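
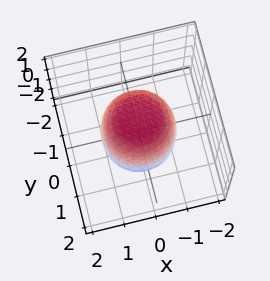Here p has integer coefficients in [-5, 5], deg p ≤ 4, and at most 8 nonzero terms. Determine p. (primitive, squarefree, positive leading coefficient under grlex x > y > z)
deg p = 4.
Symmetries: rotational symmetry about the z-axis ⇒ p depends on x, y only through x² + y².
Observable constraints: a circular section at z = 1 has radius exactly 1.
Matching integer coefficients to the picture gives p.

2*x^4 + 4*x^2*y^2 + 2*y^4 - x^2 - y^2 + z^2 - 2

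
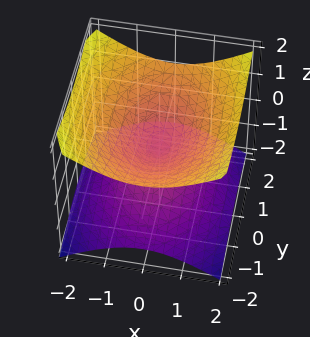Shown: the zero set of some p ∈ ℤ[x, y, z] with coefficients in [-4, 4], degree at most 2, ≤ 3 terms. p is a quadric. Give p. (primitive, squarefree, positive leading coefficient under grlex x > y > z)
2*x^2 + y^2 - 3*z^2

1. The degree is 2 — a double cone through the origin; a quadric.
2. Symmetries: the x ↦ −x reflection is a symmetry, so x appears only in even powers; mirror symmetry z ↦ −z ⇒ only even powers of z; the y ↦ −y reflection is a symmetry, so y appears only in even powers.
3. Reading off the gridlines: it crosses the x-axis at the gridline x = 0; one z-axis crossing is at z = 0; one y-axis crossing is at y = 0.
4. Together with the visible shape, these determine p as stated.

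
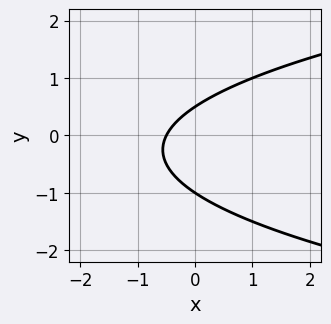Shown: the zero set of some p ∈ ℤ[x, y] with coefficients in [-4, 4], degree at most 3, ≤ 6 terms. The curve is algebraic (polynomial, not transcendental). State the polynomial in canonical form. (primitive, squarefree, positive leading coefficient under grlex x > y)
1. Degree: a generic line meets the curve in up to 2 points, so deg p = 2.
2. Reading off the gridlines: one y-axis crossing is at y = -1.
3. The integer polynomial consistent with all of this is the stated p.

2*y^2 - 2*x + y - 1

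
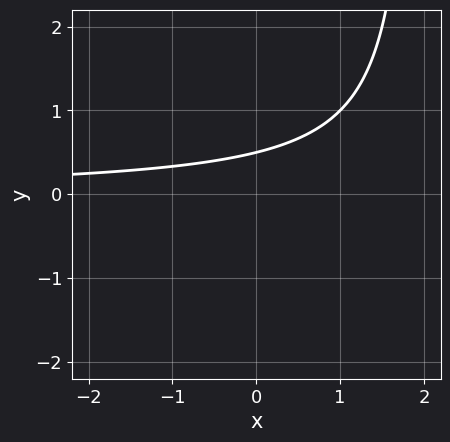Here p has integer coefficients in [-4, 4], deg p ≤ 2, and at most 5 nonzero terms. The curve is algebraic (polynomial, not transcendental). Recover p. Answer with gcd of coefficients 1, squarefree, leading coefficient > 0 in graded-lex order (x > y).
1. deg p = 2. A generic line meets the curve in up to 2 points.
2. Observable constraints: the curve avoids every integer x-axis point in the box.
3. Assembling these constraints gives the stated polynomial.

x*y - 2*y + 1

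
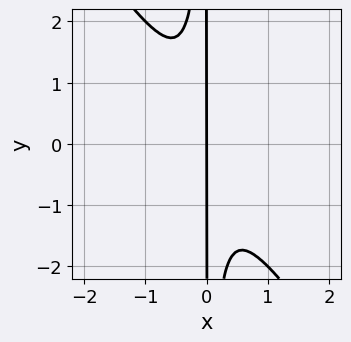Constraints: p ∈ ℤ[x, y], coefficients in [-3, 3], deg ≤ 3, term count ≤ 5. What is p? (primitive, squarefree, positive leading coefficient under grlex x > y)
1. deg p = 3.
2. Against the integer gridlines: one x-axis crossing is at x = 0; the visible y-axis segment lies entirely on the curve.
3. Fitting integer coefficients to these (and the overall shape) gives p.

3*x^3 + 2*x^2*y + x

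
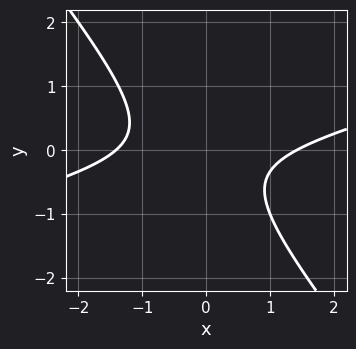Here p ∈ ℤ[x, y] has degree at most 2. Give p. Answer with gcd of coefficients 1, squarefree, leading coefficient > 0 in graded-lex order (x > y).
x^2 - 3*x*y - 3*y^2 - y - 2

First, deg p = 2. A generic line meets the curve in up to 2 points.
Next, against the integer gridlines: the curve avoids every integer y-axis point in the box.
Finally, fitting integer coefficients to these (and the overall shape) gives p.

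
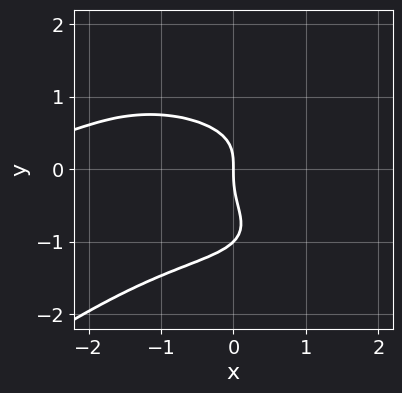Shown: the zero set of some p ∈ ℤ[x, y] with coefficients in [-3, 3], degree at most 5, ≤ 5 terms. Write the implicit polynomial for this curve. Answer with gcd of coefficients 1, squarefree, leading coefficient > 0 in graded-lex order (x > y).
x^3*y - 3*y^4 - 3*y^3 - 3*x

Degree: a generic line meets the curve in up to 4 points, so deg p = 4.
From the visible intercepts: one x-axis crossing is at x = 0; among the integer gridlines, it crosses the y-axis at y ∈ {-1, 0}.
Together with the visible shape, these determine p as stated.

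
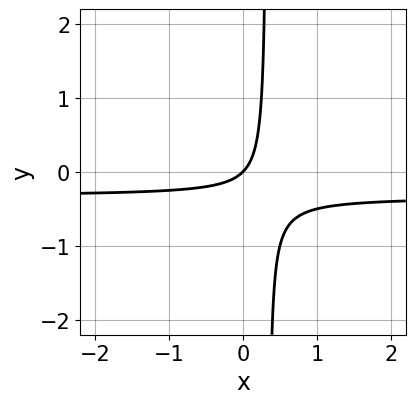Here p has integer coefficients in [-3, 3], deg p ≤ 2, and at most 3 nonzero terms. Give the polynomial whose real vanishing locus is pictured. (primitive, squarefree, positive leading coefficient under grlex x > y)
3*x*y + x - y

Degree: the shape is more complex than any degree-1 curve, so deg p = 2.
Against the integer gridlines: it crosses the x-axis at the gridline x = 0; it meets the y-axis at y = 0 (among the integer gridlines).
Matching integer coefficients to the picture gives p.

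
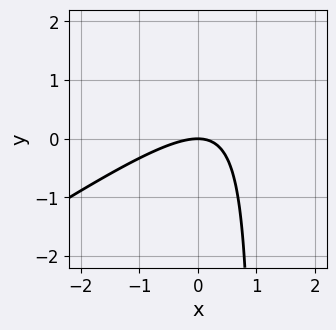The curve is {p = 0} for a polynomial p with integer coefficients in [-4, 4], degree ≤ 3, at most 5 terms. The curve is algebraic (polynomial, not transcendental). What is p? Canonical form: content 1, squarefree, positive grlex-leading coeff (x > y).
1. Degree: the shape is more complex than any degree-1 curve, so deg p = 2.
2. Against the integer gridlines: it crosses the y-axis at the gridline y = 0; it crosses the x-axis at the gridline x = 0.
3. Fitting integer coefficients to these (and the overall shape) gives p.

2*x^2 - 3*x*y + 3*y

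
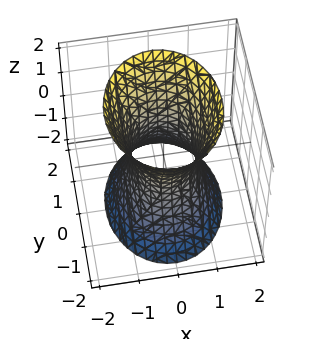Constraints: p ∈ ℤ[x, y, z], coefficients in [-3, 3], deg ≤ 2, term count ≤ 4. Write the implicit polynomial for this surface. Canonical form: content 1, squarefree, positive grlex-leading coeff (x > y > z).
(a) deg p = 2. An hourglass — one-sheet hyperboloid; a quadric.
(b) Symmetries: mirror symmetry z ↦ −z ⇒ only even powers of z; the y ↦ −y reflection is a symmetry, so y appears only in even powers; the x ↦ −x reflection is a symmetry, so x appears only in even powers.
(c) Reading off the gridlines: among the integer gridlines, it crosses the y-axis at y ∈ {-1, 1}; no z-intercept at any integer in the box.
(d) Solving for integer coefficients yields p as stated.

3*x^2 + 2*y^2 - z^2 - 2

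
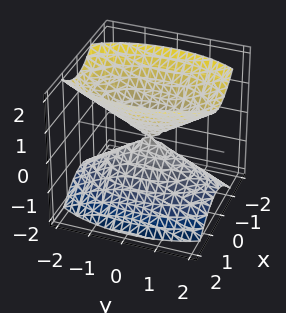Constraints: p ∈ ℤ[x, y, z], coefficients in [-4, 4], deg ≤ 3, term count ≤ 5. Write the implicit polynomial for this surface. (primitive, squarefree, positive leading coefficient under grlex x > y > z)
First, there are 2 components. Treating them together as one polynomial.
Next, deg p = 2. Two nappes meeting at a single point; a quadric.
Next, symmetries: mirror symmetry z ↦ −z ⇒ only even powers of z; mirror symmetry x ↦ −x ⇒ only even powers of x; it's symmetric under y → −y, forcing even powers of y.
Then, against the integer gridlines: one y-axis crossing is at y = 0; one z-axis crossing is at z = 0; one x-axis crossing is at x = 0.
Finally, assembling these constraints gives the stated polynomial.

3*x^2 + y^2 - 2*z^2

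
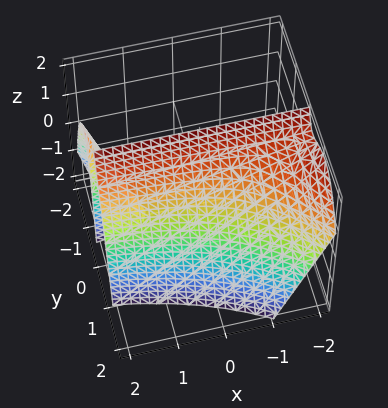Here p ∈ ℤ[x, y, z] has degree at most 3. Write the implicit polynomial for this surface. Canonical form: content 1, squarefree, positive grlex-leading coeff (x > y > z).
3*x*y^2 + 3*y^3 + 2*y*z + z - 2

(a) The picture has 2 separate pieces. They look like related sheets of one shape, so recover p as a whole.
(b) Degree: a generic line meets the surface in up to 3 points, so deg p = 3.
(c) From the visible intercepts: the surface avoids every integer x-axis point in the box; it meets the z-axis at z = 2 (among the integer gridlines).
(d) Fitting integer coefficients to these (and the overall shape) gives p.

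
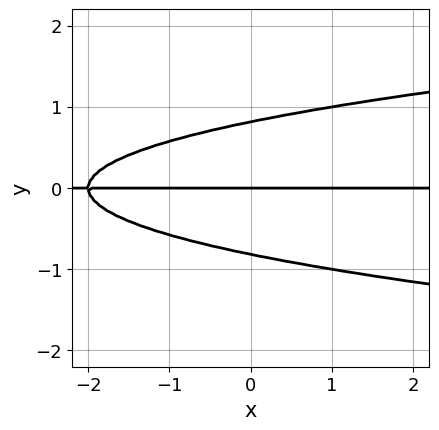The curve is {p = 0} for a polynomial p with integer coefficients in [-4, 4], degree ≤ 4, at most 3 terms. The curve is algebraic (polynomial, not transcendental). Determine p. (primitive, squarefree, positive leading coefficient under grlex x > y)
3*y^3 - x*y - 2*y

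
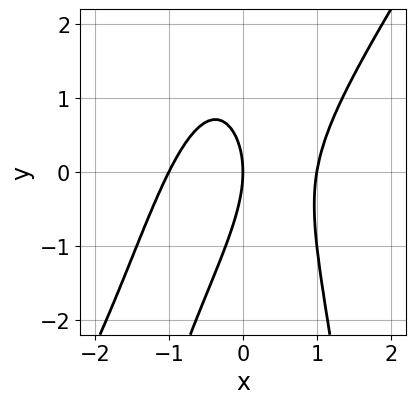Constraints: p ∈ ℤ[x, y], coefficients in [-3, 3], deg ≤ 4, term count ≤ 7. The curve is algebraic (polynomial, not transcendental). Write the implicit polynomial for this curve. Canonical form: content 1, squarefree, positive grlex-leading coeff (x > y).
The degree is 3 — no degree-2 curve has this shape.
Checking where it meets the axes: the x-axis gridline crossings are at x ∈ {-1, 0, 1}; one y-axis crossing is at y = 0.
Putting this together gives p.

3*x^3 - 2*x^2*y + x*y - y^2 - 3*x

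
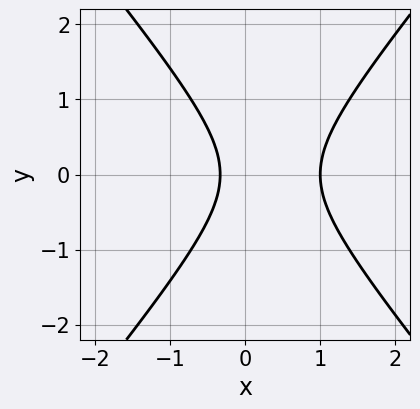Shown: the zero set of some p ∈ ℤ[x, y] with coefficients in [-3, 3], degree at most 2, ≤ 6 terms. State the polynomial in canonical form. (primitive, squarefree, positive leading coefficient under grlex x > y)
3*x^2 - 2*y^2 - 2*x - 1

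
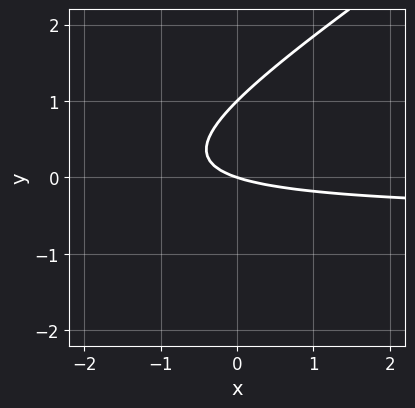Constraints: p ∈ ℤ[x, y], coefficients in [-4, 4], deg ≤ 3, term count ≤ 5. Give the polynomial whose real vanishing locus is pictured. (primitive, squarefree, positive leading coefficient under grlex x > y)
2*x*y - 3*y^2 + x + 3*y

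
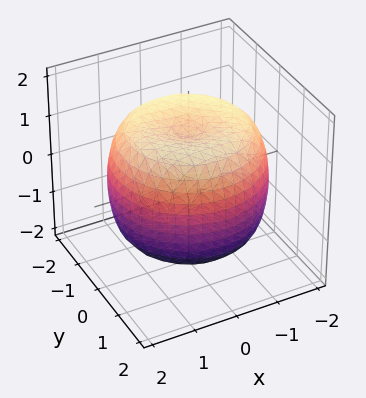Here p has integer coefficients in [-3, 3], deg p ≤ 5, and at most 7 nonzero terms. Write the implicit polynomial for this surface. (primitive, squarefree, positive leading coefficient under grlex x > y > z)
First, deg p = 4.
Then, by symmetry, the z-axis is an axis of rotation, so x and y enter only as x² + y².
Next, from the axis intercepts and sections: a circular section at z = 1 has radius between 1 and 2.
Finally, these observations pin down the coefficients.

x^4 + 2*x^2*y^2 + y^4 - 2*x^2 - 2*y^2 + 2*z^2 - 3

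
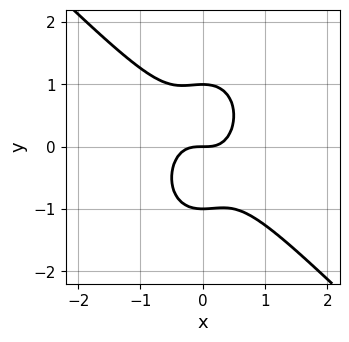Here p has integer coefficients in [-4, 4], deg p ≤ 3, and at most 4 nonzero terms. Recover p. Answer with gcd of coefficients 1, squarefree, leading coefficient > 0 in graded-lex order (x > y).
2*x^3 + x^2*y + y^3 - y

The degree is 3 — a generic line meets the curve in up to 3 points.
Against the integer gridlines: one x-axis crossing is at x = 0; among the integer gridlines, it crosses the y-axis at y ∈ {-1, 0, 1}.
Assembling these constraints gives the stated polynomial.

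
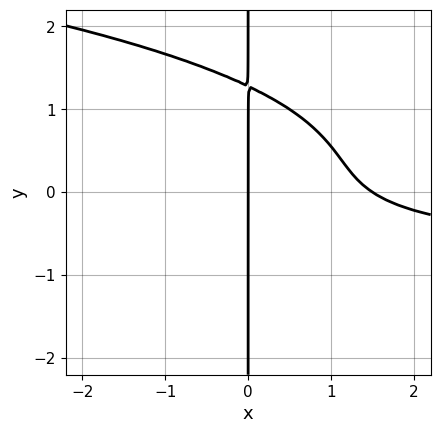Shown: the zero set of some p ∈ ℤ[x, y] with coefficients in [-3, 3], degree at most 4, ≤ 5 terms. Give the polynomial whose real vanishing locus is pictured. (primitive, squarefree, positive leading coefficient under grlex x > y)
Degree: a generic line meets the curve in up to 4 points, so deg p = 4.
From the axis intercepts and sections: every point of the y-axis in the box is on the curve; it crosses the x-axis at the gridline x = 0.
Fitting integer coefficients to these (and the overall shape) gives p.

3*x*y^3 + 2*x^2*y - 2*x*y^2 + 2*x^2 - 3*x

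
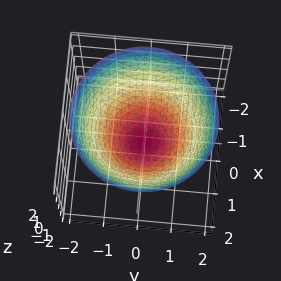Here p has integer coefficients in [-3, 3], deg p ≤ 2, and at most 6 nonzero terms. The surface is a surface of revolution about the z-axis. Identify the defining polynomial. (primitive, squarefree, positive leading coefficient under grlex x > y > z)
2*x^2 + 2*y^2 - 3*z - 2

First, deg p = 2. The shape is more complex than any degree-1 surface.
Then, symmetry: every cross-section ⟂ z is a circle, so x, y appear only via x² + y².
Then, from the axis intercepts and sections: the x-axis gridline crossings are at x ∈ {-1, 1}; the y-axis gridline crossings are at y ∈ {-1, 1}.
Finally, the integer polynomial consistent with all of this is the stated p.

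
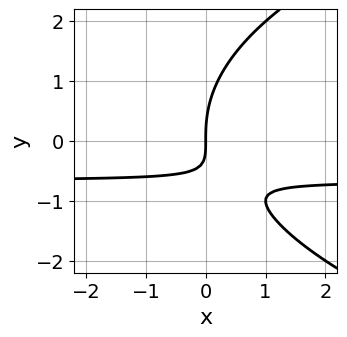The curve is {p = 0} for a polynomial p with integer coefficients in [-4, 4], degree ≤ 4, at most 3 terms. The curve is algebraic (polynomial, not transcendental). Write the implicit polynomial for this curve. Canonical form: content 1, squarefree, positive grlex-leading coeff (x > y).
y^3 - 3*x*y - 2*x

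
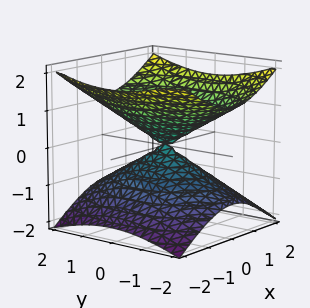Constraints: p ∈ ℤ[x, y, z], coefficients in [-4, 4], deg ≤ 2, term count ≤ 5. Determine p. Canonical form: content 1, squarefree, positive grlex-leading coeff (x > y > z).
1. deg p = 2.
2. Symmetries: it's symmetric under z → −z, forcing even powers of z; the y ↦ −y reflection is a symmetry, so y appears only in even powers; it's symmetric under x → −x, forcing even powers of x.
3. Observable constraints: it crosses the y-axis at the gridline y = 0; it meets the x-axis at x = 0 (among the integer gridlines); it meets the z-axis at z = 0 (among the integer gridlines).
4. Putting this together gives p.

2*x^2 + y^2 - 3*z^2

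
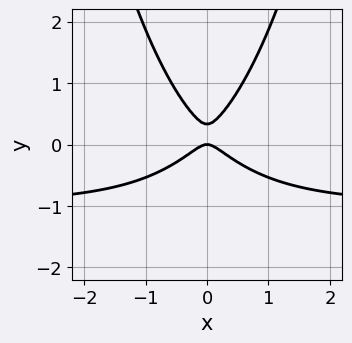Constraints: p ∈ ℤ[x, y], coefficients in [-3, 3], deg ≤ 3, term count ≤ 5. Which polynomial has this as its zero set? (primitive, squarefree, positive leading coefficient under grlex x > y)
3*x^2*y + 3*x^2 - 3*y^2 + y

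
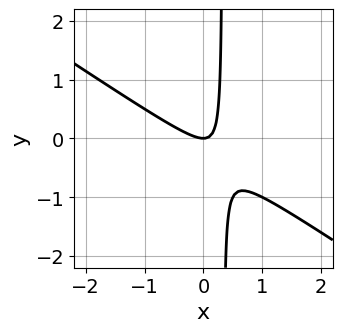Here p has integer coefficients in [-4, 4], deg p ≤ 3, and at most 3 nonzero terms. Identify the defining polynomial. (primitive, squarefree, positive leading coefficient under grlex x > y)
2*x^2 + 3*x*y - y

1. Degree: no degree-1 curve has this shape, so deg p = 2.
2. From the axis intercepts and sections: it meets the x-axis at x = 0 (among the integer gridlines); one y-axis crossing is at y = 0.
3. Together with the visible shape, these determine p as stated.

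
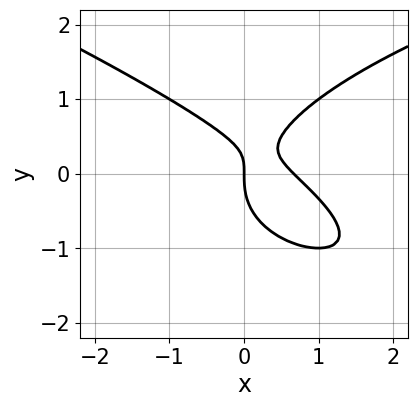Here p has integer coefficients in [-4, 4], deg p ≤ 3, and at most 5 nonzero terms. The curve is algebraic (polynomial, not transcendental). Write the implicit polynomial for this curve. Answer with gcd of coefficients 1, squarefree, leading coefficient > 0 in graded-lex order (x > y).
1. deg p = 3.
2. From the axis intercepts and sections: it crosses the y-axis at the gridline y = 0; one x-axis crossing is at x = 0.
3. Putting this together gives p.

x*y^2 + 3*y^3 - 3*x^2 - 3*x*y + 2*x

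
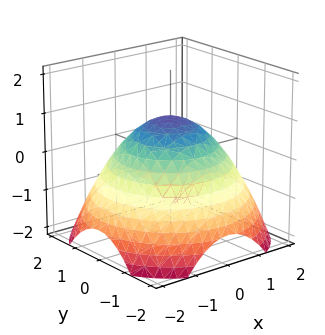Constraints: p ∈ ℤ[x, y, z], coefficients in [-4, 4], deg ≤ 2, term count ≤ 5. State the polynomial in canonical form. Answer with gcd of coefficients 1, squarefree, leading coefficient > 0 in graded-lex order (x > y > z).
x^2 + y^2 + 2*z - 2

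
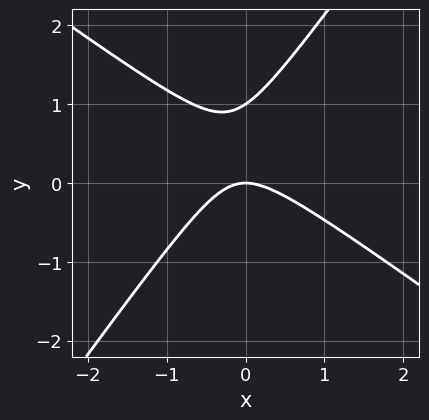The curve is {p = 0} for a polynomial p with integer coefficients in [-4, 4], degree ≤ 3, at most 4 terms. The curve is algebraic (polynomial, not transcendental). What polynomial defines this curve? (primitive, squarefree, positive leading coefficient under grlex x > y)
3*x^2 + 2*x*y - 3*y^2 + 3*y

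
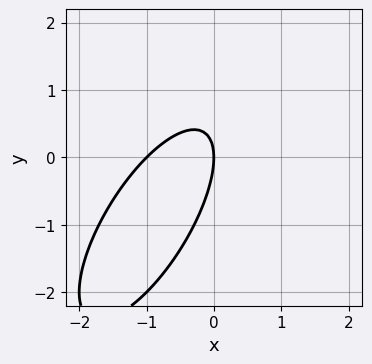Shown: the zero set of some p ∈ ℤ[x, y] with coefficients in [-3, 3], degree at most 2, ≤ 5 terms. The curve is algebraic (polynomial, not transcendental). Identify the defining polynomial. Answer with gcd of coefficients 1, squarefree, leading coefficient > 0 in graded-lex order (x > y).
2*x^2 - 2*x*y + y^2 + 2*x

(a) deg p = 2.
(b) Against the integer gridlines: it meets the y-axis at y = 0 (among the integer gridlines); the x-axis gridline crossings are at x ∈ {-1, 0}.
(c) Together with the visible shape, these determine p as stated.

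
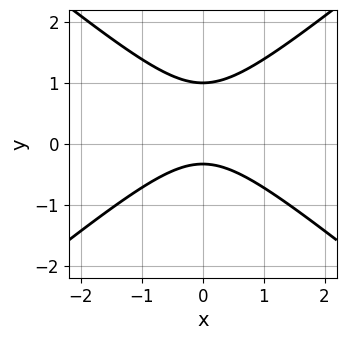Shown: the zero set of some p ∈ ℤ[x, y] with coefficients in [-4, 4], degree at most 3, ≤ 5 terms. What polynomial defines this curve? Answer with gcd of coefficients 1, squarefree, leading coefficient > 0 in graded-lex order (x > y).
2*x^2 - 3*y^2 + 2*y + 1

(a) Degree: no degree-1 curve has this shape, so deg p = 2.
(b) Symmetries: the x ↦ −x reflection is a symmetry, so x appears only in even powers.
(c) Checking where it meets the axes: it misses every integer gridline on the x-axis; one y-axis crossing is at y = 1.
(d) Together with the visible shape, these determine p as stated.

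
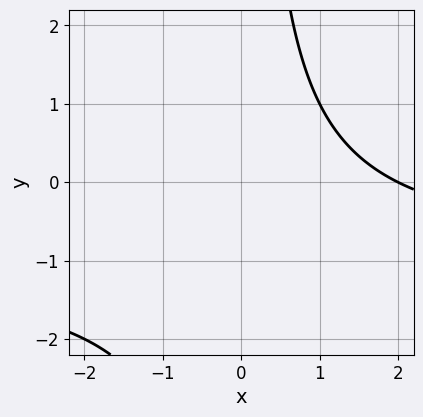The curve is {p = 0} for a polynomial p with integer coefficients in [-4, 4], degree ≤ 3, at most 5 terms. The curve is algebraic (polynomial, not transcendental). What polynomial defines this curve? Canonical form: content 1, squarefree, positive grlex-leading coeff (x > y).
x*y + x - 2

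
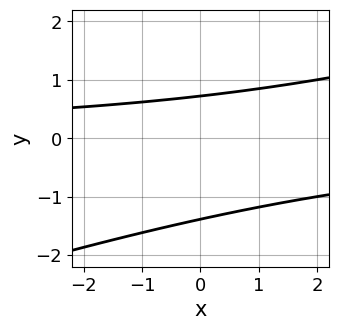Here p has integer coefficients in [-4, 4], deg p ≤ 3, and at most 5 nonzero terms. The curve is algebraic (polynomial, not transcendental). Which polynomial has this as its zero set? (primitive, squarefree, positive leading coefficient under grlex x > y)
1. Degree: the shape is more complex than any degree-1 curve, so deg p = 2.
2. Checking where it meets the axes: it misses every integer gridline on the x-axis.
3. These observations pin down the coefficients.

x*y - 3*y^2 - 2*y + 3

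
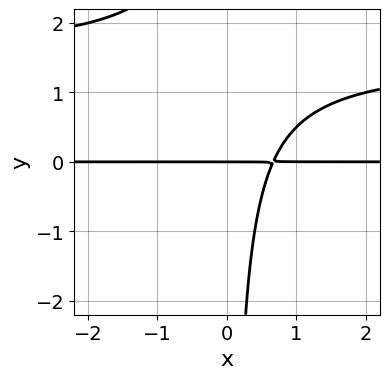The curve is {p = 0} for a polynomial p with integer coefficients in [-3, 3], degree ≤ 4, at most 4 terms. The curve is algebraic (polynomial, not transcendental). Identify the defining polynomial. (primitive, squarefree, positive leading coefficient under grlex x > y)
First, degree: the shape is more complex than any degree-2 curve, so deg p = 3.
Next, against the integer gridlines: one y-axis crossing is at y = 0; every point of the x-axis in the box is on the curve.
Finally, together with the visible shape, these determine p as stated.

2*x*y^2 - 3*x*y + 2*y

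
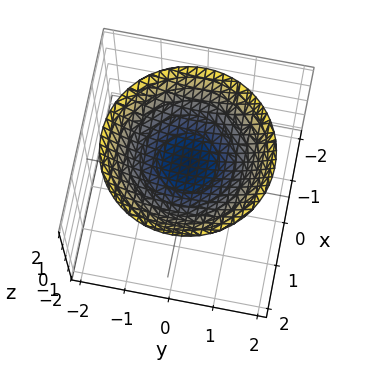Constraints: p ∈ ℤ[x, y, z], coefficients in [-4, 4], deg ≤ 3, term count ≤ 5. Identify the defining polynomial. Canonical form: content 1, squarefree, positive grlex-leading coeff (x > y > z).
deg p = 2.
Symmetry: the z-axis is an axis of rotation, so x and y enter only as x² + y².
From the visible intercepts: a circular section at z = 2 has radius between 1 and 2; no y-intercept at any integer in the box.
Together with the visible shape, these determine p as stated.

x^2 + y^2 - 3*z + 3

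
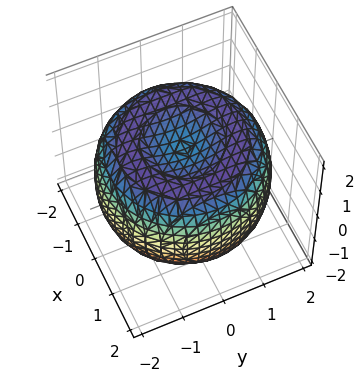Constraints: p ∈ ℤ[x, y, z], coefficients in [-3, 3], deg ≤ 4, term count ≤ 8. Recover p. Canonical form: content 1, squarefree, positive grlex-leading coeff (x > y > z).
x^4 + 2*x^2*y^2 + y^4 - 3*x^2 - 3*y^2 + 3*z^2 - 3

(a) The degree is 4 — a generic line meets the surface in up to 4 points.
(b) By symmetry, the z-axis is an axis of rotation, so x and y enter only as x² + y².
(c) Observable constraints: among the integer gridlines, it crosses the z-axis at z ∈ {-1, 1}; a circular section at z = 0 has radius between 1 and 2.
(d) Fitting integer coefficients to these (and the overall shape) gives p.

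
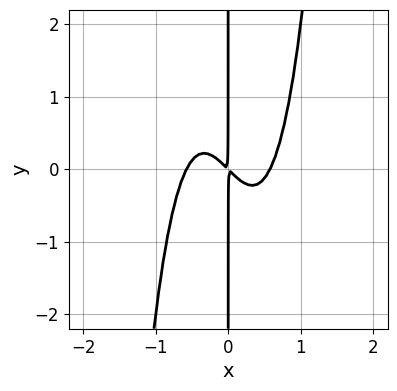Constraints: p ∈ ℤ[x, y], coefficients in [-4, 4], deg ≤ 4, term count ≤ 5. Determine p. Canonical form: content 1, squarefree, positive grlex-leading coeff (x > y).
First, the degree is 4 — a generic line meets the curve in up to 4 points.
Then, from the axis intercepts and sections: every point of the y-axis in the box is on the curve.
Finally, the integer polynomial consistent with all of this is the stated p.

3*x^4 - x^2 - x*y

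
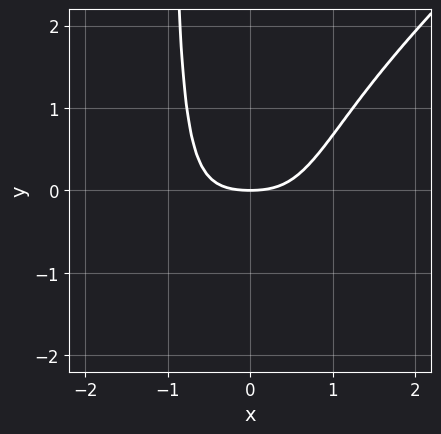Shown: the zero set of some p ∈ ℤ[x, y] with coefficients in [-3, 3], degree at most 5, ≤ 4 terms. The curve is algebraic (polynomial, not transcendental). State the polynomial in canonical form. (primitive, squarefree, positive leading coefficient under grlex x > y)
The degree is 4 — no degree-3 curve has this shape.
Reading off the gridlines: it meets the y-axis at y = 0 (among the integer gridlines); it meets the x-axis at x = 0 (among the integer gridlines).
The integer polynomial consistent with all of this is the stated p.

3*x^4 - 3*x^3*y + x^2 - 3*y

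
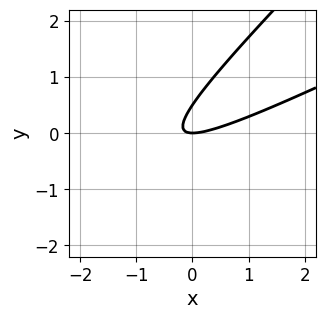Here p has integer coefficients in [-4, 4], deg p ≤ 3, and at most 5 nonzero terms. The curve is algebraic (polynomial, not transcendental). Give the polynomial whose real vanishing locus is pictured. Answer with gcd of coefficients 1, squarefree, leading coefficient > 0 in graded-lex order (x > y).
x^2 - 3*x*y + 2*y^2 - y

1. deg p = 2. The shape is more complex than any degree-1 curve.
2. Reading off the gridlines: it crosses the y-axis at the gridline y = 0; one x-axis crossing is at x = 0.
3. Solving for integer coefficients yields p as stated.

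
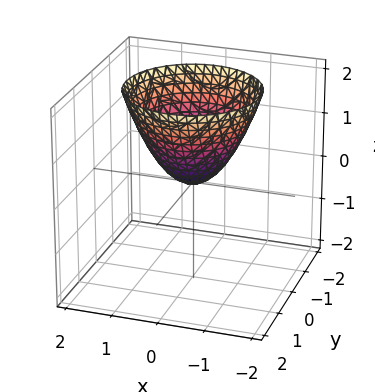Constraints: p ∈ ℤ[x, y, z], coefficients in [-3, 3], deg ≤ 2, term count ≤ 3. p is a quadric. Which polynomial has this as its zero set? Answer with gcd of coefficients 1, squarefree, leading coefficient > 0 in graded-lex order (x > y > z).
x^2 + y^2 - z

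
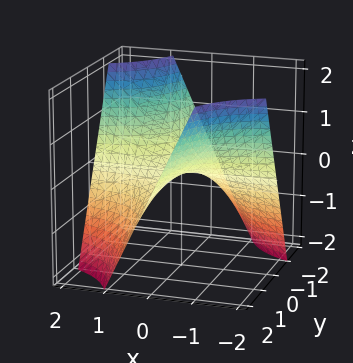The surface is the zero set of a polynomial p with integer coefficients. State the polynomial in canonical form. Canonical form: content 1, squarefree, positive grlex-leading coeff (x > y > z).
1. deg p = 2.
2. Checking where it meets the axes: the visible y-axis segment lies entirely on the surface; it crosses the z-axis at the gridline z = 0; every point of the x-axis in the box is on the surface.
3. Matching integer coefficients to the picture gives p.

x*y + z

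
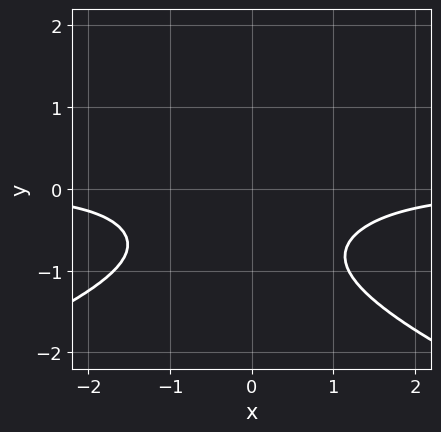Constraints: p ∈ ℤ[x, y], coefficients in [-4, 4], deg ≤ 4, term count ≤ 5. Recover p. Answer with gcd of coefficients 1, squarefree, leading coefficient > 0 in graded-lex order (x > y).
2*y^4 + 2*x^2*y - x*y^2 + 2

(a) deg p = 4.
(b) From the axis intercepts and sections: the curve avoids every integer x-axis point in the box; it misses every integer gridline on the y-axis.
(c) These observations pin down the coefficients.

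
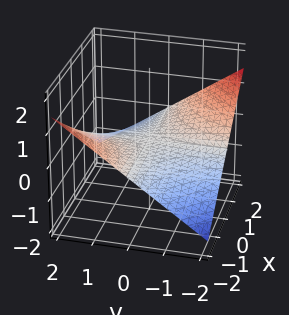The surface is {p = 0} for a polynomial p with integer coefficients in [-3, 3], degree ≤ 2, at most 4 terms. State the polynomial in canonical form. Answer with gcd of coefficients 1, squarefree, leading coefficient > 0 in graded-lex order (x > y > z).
Degree: a saddle surface; a quadric, so deg p = 2.
From the visible intercepts: every point of the x-axis in the box is on the surface; it crosses the z-axis at the gridline z = 0; every point of the y-axis in the box is on the surface.
Fitting integer coefficients to these (and the overall shape) gives p.

x*y + 3*z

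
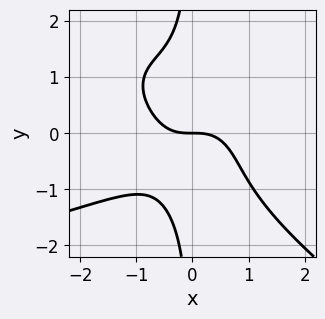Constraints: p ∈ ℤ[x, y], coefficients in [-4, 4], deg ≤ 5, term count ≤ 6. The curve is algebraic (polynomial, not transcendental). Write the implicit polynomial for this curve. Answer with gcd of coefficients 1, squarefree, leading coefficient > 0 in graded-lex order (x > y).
deg p = 4. The shape is more complex than any degree-3 curve.
Reading off the gridlines: it meets the y-axis at y = 0 (among the integer gridlines); it crosses the x-axis at the gridline x = 0.
The integer polynomial consistent with all of this is the stated p.

2*x^2*y^2 + 3*x*y^3 + 3*x^3 + 3*y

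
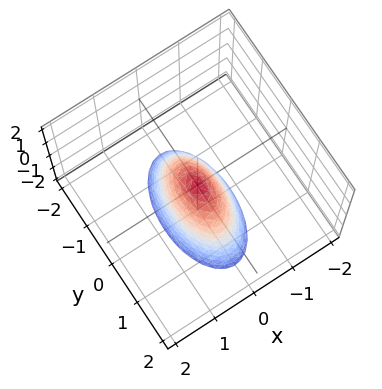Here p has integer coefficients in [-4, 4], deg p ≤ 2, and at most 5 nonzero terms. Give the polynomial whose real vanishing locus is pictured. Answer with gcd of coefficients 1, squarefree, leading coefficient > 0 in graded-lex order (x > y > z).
3*x^2 + y^2 + z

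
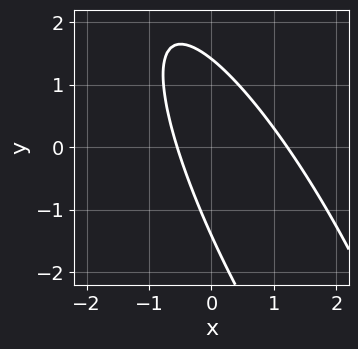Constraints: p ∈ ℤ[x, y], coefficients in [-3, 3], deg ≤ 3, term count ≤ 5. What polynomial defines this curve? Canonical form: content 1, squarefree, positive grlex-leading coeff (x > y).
(a) The degree is 2 — a generic line meets the curve in up to 2 points.
(b) Solving for integer coefficients yields p as stated.

3*x^2 + 3*x*y + y^2 - 2*x - 2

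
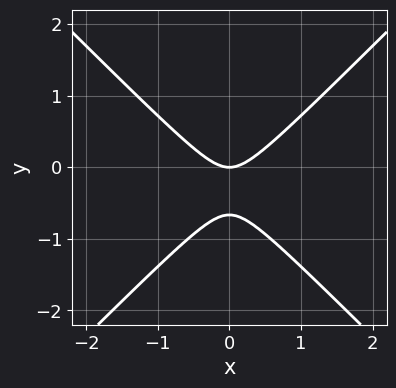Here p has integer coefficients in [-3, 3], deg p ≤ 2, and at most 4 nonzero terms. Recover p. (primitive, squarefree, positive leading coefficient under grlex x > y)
1. Degree: a generic line meets the curve in up to 2 points, so deg p = 2.
2. Symmetries: it's symmetric under x → −x, forcing even powers of x.
3. Checking where it meets the axes: one x-axis crossing is at x = 0; one y-axis crossing is at y = 0.
4. Fitting integer coefficients to these (and the overall shape) gives p.

3*x^2 - 3*y^2 - 2*y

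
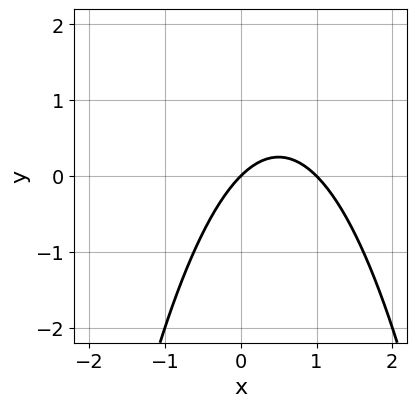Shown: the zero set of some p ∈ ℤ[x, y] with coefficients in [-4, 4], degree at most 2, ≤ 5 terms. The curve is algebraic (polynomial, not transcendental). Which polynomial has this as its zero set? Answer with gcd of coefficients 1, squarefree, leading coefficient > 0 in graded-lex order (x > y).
(a) deg p = 2. A generic line meets the curve in up to 2 points.
(b) Reading off the gridlines: among the integer gridlines, it crosses the x-axis at x ∈ {0, 1}; one y-axis crossing is at y = 0.
(c) Assembling these constraints gives the stated polynomial.

x^2 - x + y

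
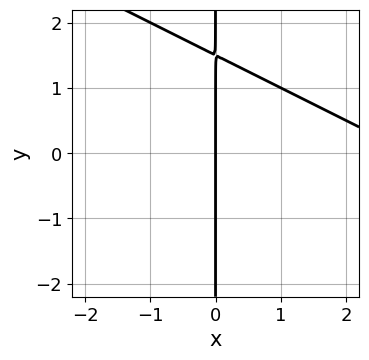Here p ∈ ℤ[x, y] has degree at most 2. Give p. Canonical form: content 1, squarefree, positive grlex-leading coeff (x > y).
First, degree: the shape is more complex than any degree-1 curve, so deg p = 2.
Next, reading off the gridlines: it meets the x-axis at x = 0 (among the integer gridlines); the visible y-axis segment lies entirely on the curve.
Finally, together with the visible shape, these determine p as stated.

x^2 + 2*x*y - 3*x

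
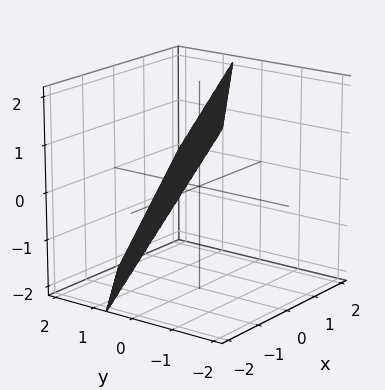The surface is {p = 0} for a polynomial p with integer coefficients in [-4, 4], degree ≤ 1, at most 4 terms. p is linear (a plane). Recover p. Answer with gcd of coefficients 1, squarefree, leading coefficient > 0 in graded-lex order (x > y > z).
First, deg p = 1.
Then, checking where it meets the axes: it crosses the z-axis at the gridline z = 1; one x-axis crossing is at x = -1.
Finally, putting this together gives p.

2*x - 3*y - 2*z + 2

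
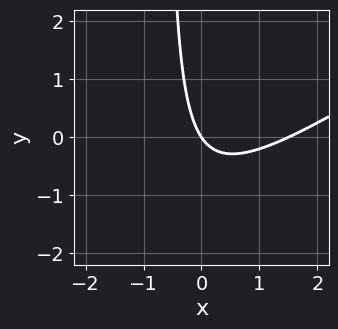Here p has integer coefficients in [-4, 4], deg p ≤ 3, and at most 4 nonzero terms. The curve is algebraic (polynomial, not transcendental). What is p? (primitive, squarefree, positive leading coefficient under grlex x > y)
1. The degree is 2 — the shape is more complex than any degree-1 curve.
2. From the axis intercepts and sections: one x-axis crossing is at x = 0; one y-axis crossing is at y = 0.
3. Assembling these constraints gives the stated polynomial.

2*x^2 - 3*x*y - 3*x - 2*y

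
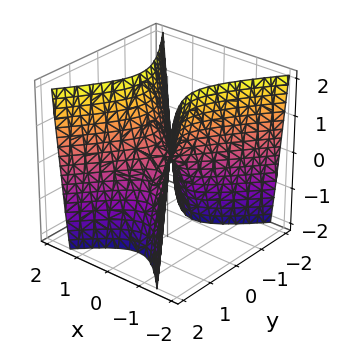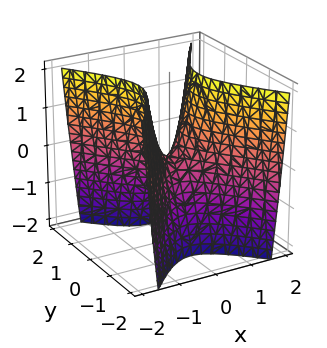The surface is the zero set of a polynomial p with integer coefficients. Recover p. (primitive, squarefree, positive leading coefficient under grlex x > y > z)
3*x^2 - 2*y^2 - z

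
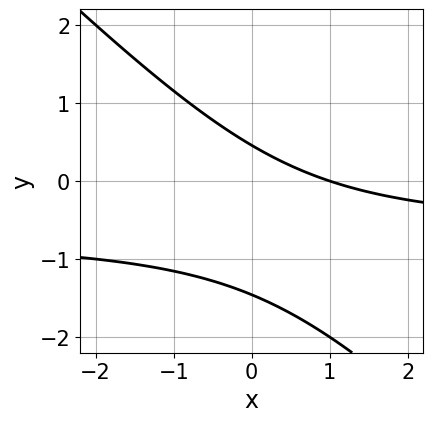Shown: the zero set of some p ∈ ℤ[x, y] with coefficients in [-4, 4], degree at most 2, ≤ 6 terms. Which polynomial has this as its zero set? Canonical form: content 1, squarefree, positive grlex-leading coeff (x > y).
3*x*y + 3*y^2 + 2*x + 3*y - 2

First, deg p = 2. A generic line meets the curve in up to 2 points.
Next, observable constraints: one x-axis crossing is at x = 1.
Finally, assembling these constraints gives the stated polynomial.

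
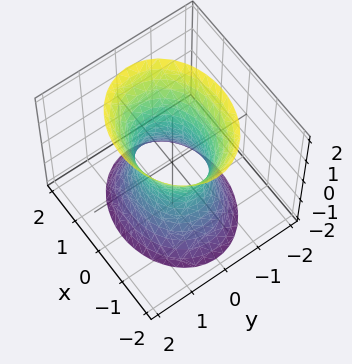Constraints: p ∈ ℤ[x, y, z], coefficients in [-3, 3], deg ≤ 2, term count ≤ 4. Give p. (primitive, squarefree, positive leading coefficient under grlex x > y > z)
2*x^2 + 3*y^2 - z^2 - 2

1. deg p = 2.
2. Symmetries: it's symmetric under x → −x, forcing even powers of x; the z ↦ −z reflection is a symmetry, so z appears only in even powers; it's symmetric under y → −y, forcing even powers of y.
3. From the visible intercepts: the x-axis gridline crossings are at x ∈ {-1, 1}; it misses every integer gridline on the z-axis.
4. Putting this together gives p.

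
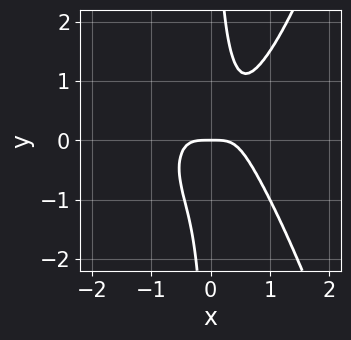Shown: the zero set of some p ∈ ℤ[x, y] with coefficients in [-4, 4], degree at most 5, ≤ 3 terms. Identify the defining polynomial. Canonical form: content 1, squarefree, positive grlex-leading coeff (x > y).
First, degree: a generic line meets the curve in up to 4 points, so deg p = 4.
Next, against the integer gridlines: it meets the x-axis at x = 0 (among the integer gridlines); one y-axis crossing is at y = 0.
Finally, the integer polynomial consistent with all of this is the stated p.

3*x^4 - 2*x*y^2 + y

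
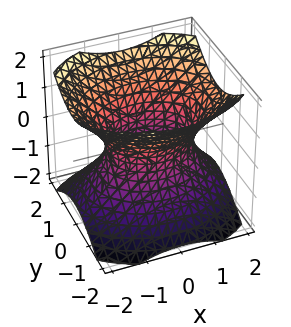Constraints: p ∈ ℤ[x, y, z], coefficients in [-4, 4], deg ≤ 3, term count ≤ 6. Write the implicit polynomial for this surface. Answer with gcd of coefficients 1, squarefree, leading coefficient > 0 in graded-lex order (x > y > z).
2*x^2 + 3*y^2 - 3*z^2 - 3

(a) The degree is 2 — one connected sheet with a waist; a quadric.
(b) Symmetries: the y ↦ −y reflection is a symmetry, so y appears only in even powers; mirror symmetry x ↦ −x ⇒ only even powers of x; mirror symmetry z ↦ −z ⇒ only even powers of z.
(c) From the visible intercepts: the y-axis gridline crossings are at y ∈ {-1, 1}; no z-intercept at any integer in the box.
(d) Fitting integer coefficients to these (and the overall shape) gives p.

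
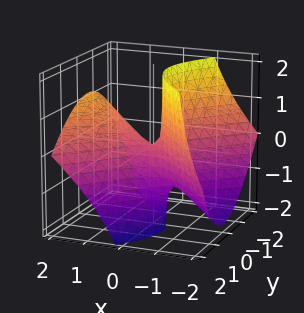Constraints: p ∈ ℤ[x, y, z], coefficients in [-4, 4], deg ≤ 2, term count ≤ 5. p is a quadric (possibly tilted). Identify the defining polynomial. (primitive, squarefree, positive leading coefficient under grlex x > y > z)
2*x^2 - 3*x*z - 2*y^2 - y*z - z

First, deg p = 2. No degree-1 surface has this shape.
Next, checking where it meets the axes: one y-axis crossing is at y = 0; it meets the x-axis at x = 0 (among the integer gridlines); one z-axis crossing is at z = 0.
Finally, fitting integer coefficients to these (and the overall shape) gives p.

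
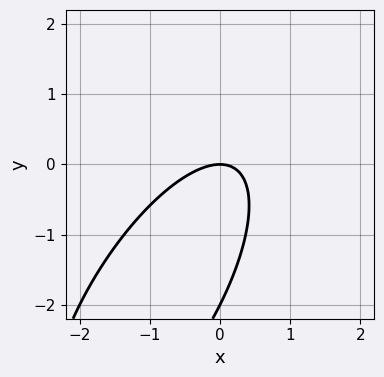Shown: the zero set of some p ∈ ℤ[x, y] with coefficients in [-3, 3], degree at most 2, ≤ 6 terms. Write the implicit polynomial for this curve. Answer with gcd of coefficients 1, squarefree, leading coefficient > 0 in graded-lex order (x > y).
2*x^2 - 2*x*y + y^2 + 2*y

(a) The degree is 2 — the shape is more complex than any degree-1 curve.
(b) Against the integer gridlines: it crosses the x-axis at the gridline x = 0; among the integer gridlines, it crosses the y-axis at y ∈ {-2, 0}.
(c) Solving for integer coefficients yields p as stated.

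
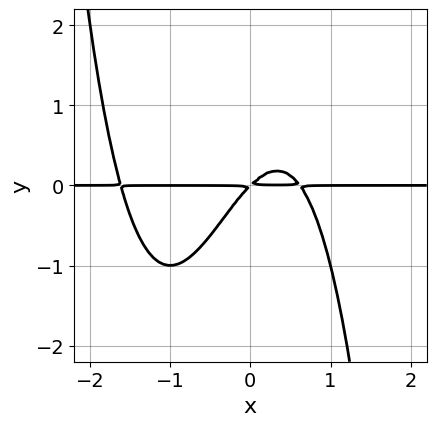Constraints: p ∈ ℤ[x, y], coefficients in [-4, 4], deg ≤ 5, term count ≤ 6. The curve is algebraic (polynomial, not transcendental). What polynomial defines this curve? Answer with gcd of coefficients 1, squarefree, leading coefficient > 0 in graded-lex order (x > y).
x^3*y + x^2*y - x*y + y^2

The degree is 4 — a generic line meets the curve in up to 4 points.
From the visible intercepts: every point of the x-axis in the box is on the curve.
Fitting integer coefficients to these (and the overall shape) gives p.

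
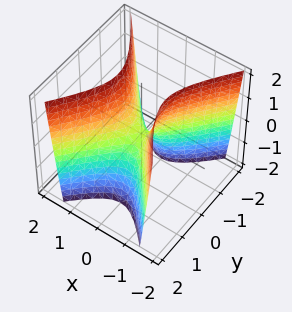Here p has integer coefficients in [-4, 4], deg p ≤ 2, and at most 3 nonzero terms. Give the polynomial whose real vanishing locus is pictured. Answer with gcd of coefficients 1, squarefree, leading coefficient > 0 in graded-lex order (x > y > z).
3*x^2 - 2*y^2 - z

First, the degree is 2 — a hyperbolic paraboloid; a quadric.
Then, symmetries: the y ↦ −y reflection is a symmetry, so y appears only in even powers; the x ↦ −x reflection is a symmetry, so x appears only in even powers.
Next, observable constraints: one y-axis crossing is at y = 0; it meets the x-axis at x = 0 (among the integer gridlines).
Finally, fitting integer coefficients to these (and the overall shape) gives p.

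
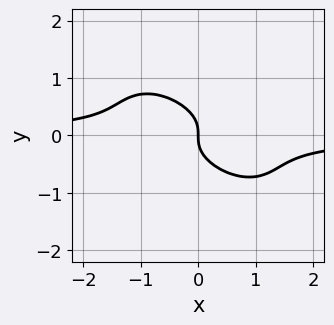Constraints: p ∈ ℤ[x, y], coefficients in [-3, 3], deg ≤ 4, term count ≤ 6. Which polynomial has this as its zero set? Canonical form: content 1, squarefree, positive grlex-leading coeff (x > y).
2*x^2*y + 3*x*y^2 + 3*y^3 + x

(a) The degree is 3 — the shape is more complex than any degree-2 curve.
(b) From the axis intercepts and sections: it meets the x-axis at x = 0 (among the integer gridlines); one y-axis crossing is at y = 0.
(c) These observations pin down the coefficients.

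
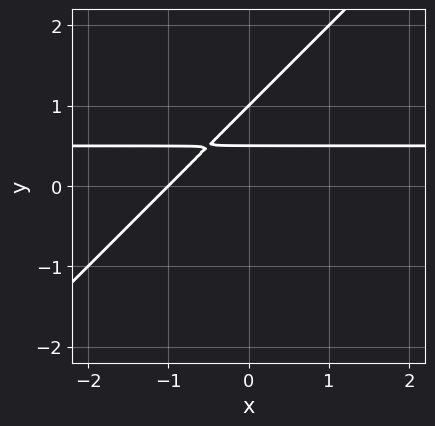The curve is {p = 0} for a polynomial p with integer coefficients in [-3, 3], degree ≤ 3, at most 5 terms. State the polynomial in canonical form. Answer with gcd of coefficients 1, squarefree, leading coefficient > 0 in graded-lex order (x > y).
First, deg p = 2. The shape is more complex than any degree-1 curve.
Then, from the axis intercepts and sections: one x-axis crossing is at x = -1; it crosses the y-axis at the gridline y = 1.
Finally, the integer polynomial consistent with all of this is the stated p.

2*x*y - 2*y^2 - x + 3*y - 1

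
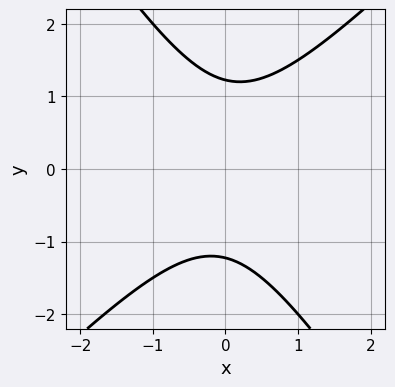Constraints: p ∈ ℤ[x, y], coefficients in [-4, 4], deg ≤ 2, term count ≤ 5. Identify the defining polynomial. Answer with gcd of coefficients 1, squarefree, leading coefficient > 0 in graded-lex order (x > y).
deg p = 2. A generic line meets the curve in up to 2 points.
From the visible intercepts: the curve avoids every integer x-axis point in the box.
The integer polynomial consistent with all of this is the stated p.

3*x^2 - x*y - 2*y^2 + 3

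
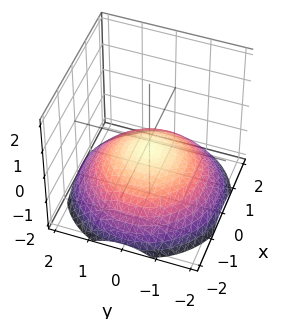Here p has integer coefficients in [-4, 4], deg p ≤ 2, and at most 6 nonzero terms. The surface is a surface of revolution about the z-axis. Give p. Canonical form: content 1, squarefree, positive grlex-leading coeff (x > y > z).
1. deg p = 2. A generic line meets the surface in up to 2 points.
2. Symmetries: every cross-section ⟂ z is a circle, so x, y appear only via x² + y².
3. Reading off the gridlines: it misses every integer gridline on the y-axis; no x-intercept at any integer in the box.
4. The integer polynomial consistent with all of this is the stated p.

x^2 + y^2 + 3*z + 1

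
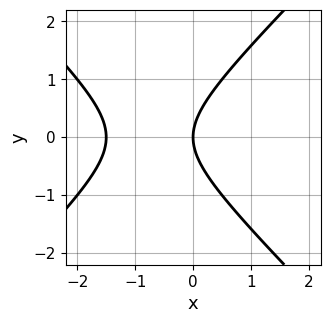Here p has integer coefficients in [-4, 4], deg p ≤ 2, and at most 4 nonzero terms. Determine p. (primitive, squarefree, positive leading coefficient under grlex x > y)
2*x^2 - 2*y^2 + 3*x

(a) The degree is 2 — a generic line meets the curve in up to 2 points.
(b) Symmetries: it's symmetric under y → −y, forcing even powers of y.
(c) From the visible intercepts: it crosses the x-axis at the gridline x = 0; one y-axis crossing is at y = 0.
(d) Putting this together gives p.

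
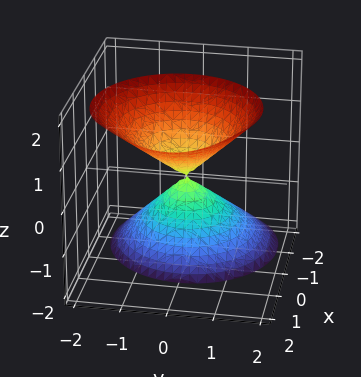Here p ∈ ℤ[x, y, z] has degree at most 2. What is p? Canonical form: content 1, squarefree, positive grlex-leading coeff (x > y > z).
First, the picture has 2 separate pieces.
Then, deg p = 2.
Next, reading off the gridlines: one x-axis crossing is at x = 0; it crosses the z-axis at the gridline z = 0; one y-axis crossing is at y = 0.
Finally, these observations pin down the coefficients.

2*x^2 - 2*x*z + 2*y^2 - z^2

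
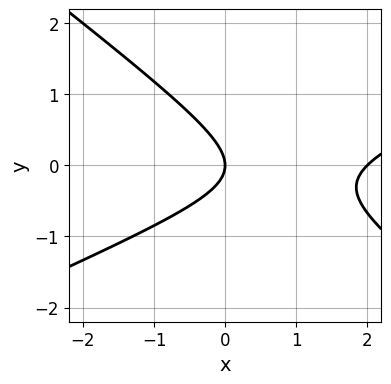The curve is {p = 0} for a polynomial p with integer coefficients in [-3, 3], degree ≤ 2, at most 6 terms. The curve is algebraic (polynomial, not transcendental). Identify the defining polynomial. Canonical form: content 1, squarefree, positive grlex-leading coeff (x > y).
1. Degree: the shape is more complex than any degree-1 curve, so deg p = 2.
2. Reading off the gridlines: one y-axis crossing is at y = 0; the x-axis gridline crossings are at x ∈ {0, 2}.
3. Fitting integer coefficients to these (and the overall shape) gives p.

x^2 - x*y - 3*y^2 - 2*x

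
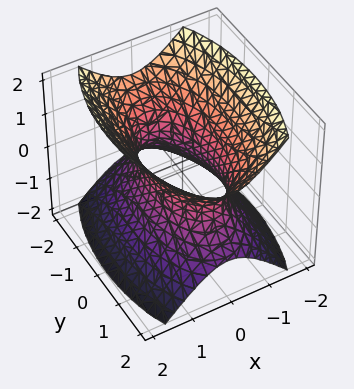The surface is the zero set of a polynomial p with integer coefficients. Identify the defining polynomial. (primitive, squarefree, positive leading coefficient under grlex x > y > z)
3*x^2 + y^2 - 2*z^2 - 2

deg p = 2. One connected sheet with a waist; a quadric.
Symmetries: mirror symmetry z ↦ −z ⇒ only even powers of z; mirror symmetry y ↦ −y ⇒ only even powers of y; it's symmetric under x → −x, forcing even powers of x.
From the visible intercepts: the surface avoids every integer z-axis point in the box.
Solving for integer coefficients yields p as stated.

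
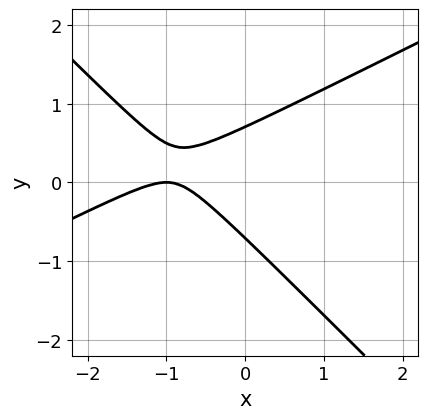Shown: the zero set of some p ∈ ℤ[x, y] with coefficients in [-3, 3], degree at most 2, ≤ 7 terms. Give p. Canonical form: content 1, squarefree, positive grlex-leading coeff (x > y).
deg p = 2.
Observable constraints: one x-axis crossing is at x = -1.
Putting this together gives p.

x^2 - x*y - 2*y^2 + 2*x + 1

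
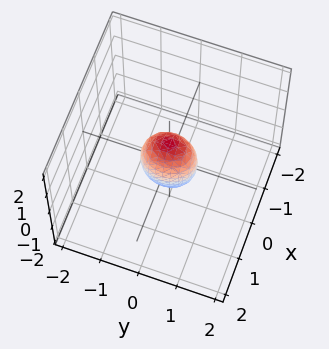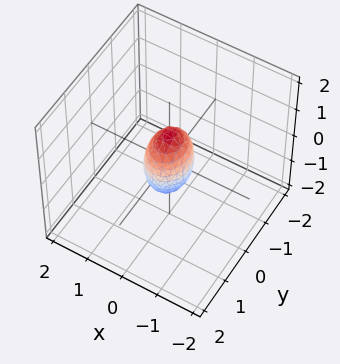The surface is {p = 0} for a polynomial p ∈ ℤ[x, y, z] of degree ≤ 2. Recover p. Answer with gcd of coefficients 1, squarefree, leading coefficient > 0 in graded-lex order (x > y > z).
First, the degree is 2 — bounded and convex; a quadric.
Next, symmetries: mirror symmetry z ↦ −z ⇒ only even powers of z; the x ↦ −x reflection is a symmetry, so x appears only in even powers; it's symmetric under y → −y, forcing even powers of y.
Then, observable constraints: the z-axis gridline crossings are at z ∈ {-1, 1}.
Finally, solving for integer coefficients yields p as stated.

3*x^2 + 2*y^2 + z^2 - 1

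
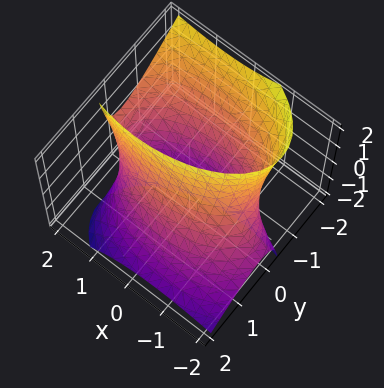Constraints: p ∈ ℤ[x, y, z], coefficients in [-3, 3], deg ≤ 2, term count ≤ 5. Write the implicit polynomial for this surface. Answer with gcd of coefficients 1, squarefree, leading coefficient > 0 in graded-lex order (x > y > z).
x^2 - x*z + 3*y^2 + 3*y*z - 3

1. Degree: the shape is more complex than any degree-1 surface, so deg p = 2.
2. Checking where it meets the axes: the surface avoids every integer z-axis point in the box; among the integer gridlines, it crosses the y-axis at y ∈ {-1, 1}.
3. Solving for integer coefficients yields p as stated.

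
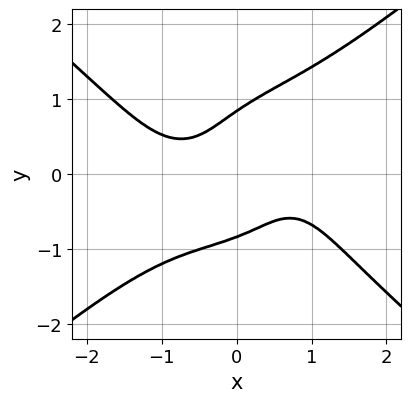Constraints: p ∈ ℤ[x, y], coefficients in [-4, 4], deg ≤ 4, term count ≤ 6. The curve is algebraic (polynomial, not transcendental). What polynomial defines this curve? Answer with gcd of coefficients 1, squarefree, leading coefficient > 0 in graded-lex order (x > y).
x^4 - 2*y^4 + x*y^2 + 3*x*y + 1

(a) Degree: no degree-3 curve has this shape, so deg p = 4.
(b) Reading off the gridlines: the curve avoids every integer x-axis point in the box.
(c) Solving for integer coefficients yields p as stated.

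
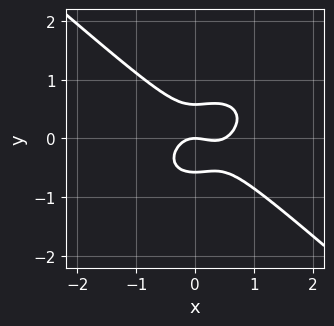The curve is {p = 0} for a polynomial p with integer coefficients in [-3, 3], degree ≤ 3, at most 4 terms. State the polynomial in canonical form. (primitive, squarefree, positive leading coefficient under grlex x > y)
(a) deg p = 3. The shape is more complex than any degree-2 curve.
(b) From the axis intercepts and sections: it meets the x-axis at x = 0 (among the integer gridlines); one y-axis crossing is at y = 0.
(c) Together with the visible shape, these determine p as stated.

2*x^3 + 3*y^3 - x^2 - y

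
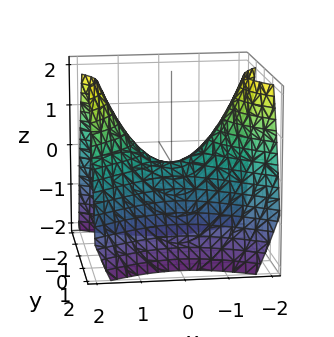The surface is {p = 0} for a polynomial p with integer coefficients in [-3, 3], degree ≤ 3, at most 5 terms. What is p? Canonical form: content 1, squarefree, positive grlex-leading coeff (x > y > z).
2*x^2 - 3*y^2 - 3*z

deg p = 2. A hyperbolic paraboloid; a quadric.
Symmetries: it's symmetric under y → −y, forcing even powers of y; it's symmetric under x → −x, forcing even powers of x.
Reading off the gridlines: one y-axis crossing is at y = 0; it crosses the z-axis at the gridline z = 0.
Fitting integer coefficients to these (and the overall shape) gives p.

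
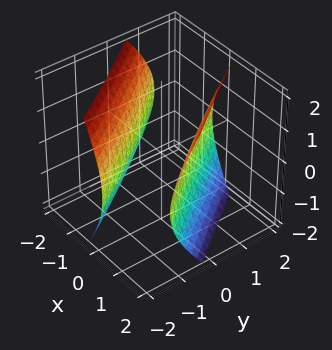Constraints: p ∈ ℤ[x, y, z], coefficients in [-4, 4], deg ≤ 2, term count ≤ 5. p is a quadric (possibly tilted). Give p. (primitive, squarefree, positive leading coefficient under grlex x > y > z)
First, there are 2 components. Treating them together as one polynomial.
Then, deg p = 2. No degree-1 surface has this shape.
Then, from the axis intercepts and sections: it misses every integer gridline on the z-axis; among the integer gridlines, it crosses the x-axis at x ∈ {-1, 1}.
Finally, putting this together gives p.

2*x^2 + 3*x*y + y^2 - z^2 - 2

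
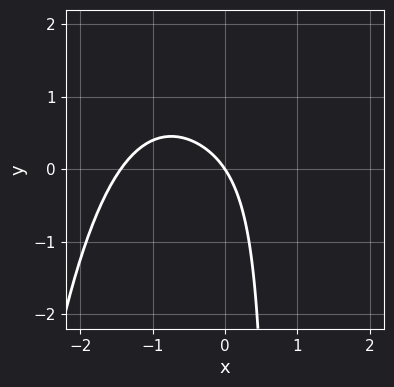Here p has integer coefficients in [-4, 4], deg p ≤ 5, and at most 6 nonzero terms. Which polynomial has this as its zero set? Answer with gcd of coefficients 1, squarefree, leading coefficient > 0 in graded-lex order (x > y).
x^4 - 3*x*y + 3*x + 2*y

Degree: no degree-3 curve has this shape, so deg p = 4.
From the axis intercepts and sections: one x-axis crossing is at x = 0; one y-axis crossing is at y = 0.
Solving for integer coefficients yields p as stated.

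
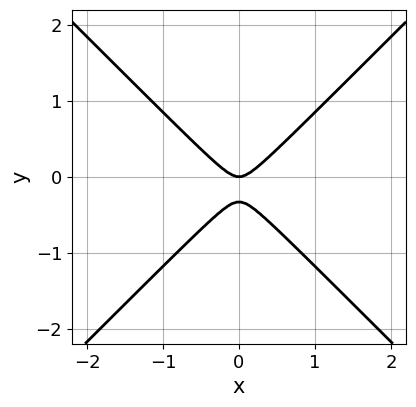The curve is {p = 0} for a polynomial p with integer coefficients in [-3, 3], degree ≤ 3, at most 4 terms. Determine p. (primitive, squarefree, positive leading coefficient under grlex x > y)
3*x^2 - 3*y^2 - y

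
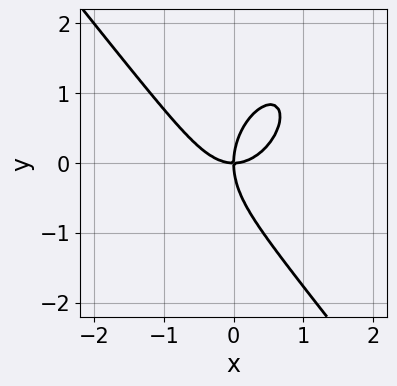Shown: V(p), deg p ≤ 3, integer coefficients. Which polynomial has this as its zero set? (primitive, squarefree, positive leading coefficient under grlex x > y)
First, deg p = 3. No degree-2 curve has this shape.
Next, checking where it meets the axes: it meets the x-axis at x = 0 (among the integer gridlines); it crosses the y-axis at the gridline y = 0.
Finally, assembling these constraints gives the stated polynomial.

2*x^3 + y^3 - 2*x*y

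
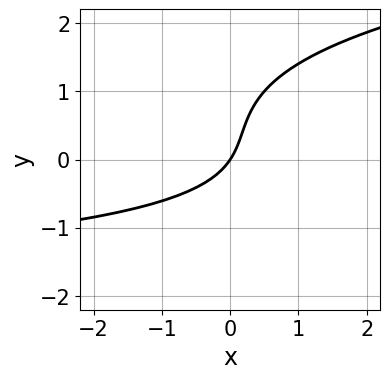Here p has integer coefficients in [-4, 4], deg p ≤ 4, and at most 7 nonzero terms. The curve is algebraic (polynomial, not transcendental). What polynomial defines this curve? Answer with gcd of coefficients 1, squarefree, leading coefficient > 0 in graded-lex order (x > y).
(a) deg p = 3. No degree-2 curve has this shape.
(b) Checking where it meets the axes: it meets the y-axis at y = 0 (among the integer gridlines); it meets the x-axis at x = 0 (among the integer gridlines).
(c) These observations pin down the coefficients.

2*y^3 - x*y - 2*y^2 - 3*x + 2*y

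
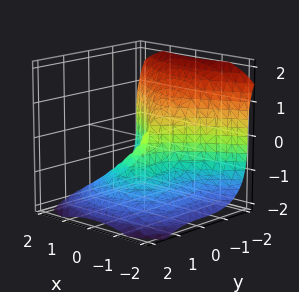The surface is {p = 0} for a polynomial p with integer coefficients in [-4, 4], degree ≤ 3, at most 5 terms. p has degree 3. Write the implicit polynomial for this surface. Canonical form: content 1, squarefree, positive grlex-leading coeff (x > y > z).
2*y^3 + 2*z^3 + 3*x^2

(a) The degree is 3 — a generic line meets the surface in up to 3 points.
(b) From the visible intercepts: it meets the y-axis at y = 0 (among the integer gridlines); it crosses the z-axis at the gridline z = 0.
(c) Putting this together gives p.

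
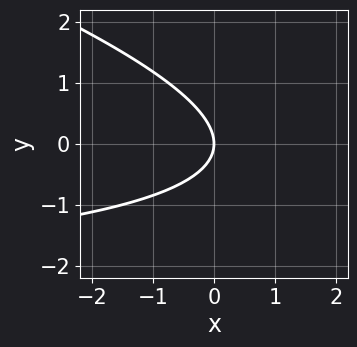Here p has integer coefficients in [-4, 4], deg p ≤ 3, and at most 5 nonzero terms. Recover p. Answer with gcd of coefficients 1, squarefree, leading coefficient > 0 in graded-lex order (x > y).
x*y + 3*y^2 + 3*x

First, deg p = 2. A generic line meets the curve in up to 2 points.
Next, from the axis intercepts and sections: one x-axis crossing is at x = 0; one y-axis crossing is at y = 0.
Finally, these observations pin down the coefficients.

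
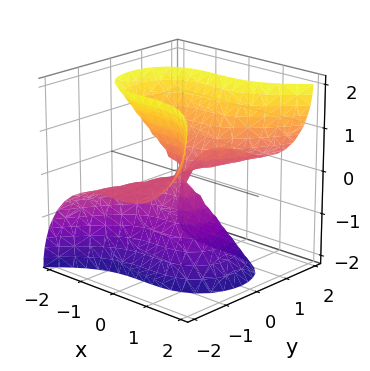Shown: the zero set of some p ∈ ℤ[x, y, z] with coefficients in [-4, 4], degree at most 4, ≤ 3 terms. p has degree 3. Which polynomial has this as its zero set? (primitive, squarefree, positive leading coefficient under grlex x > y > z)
2*x^3 - 3*y^2*z + z^3

First, the degree is 3 — no degree-2 surface has this shape.
Next, from the visible intercepts: it crosses the x-axis at the gridline x = 0; the visible y-axis segment lies entirely on the surface; one z-axis crossing is at z = 0.
Finally, putting this together gives p.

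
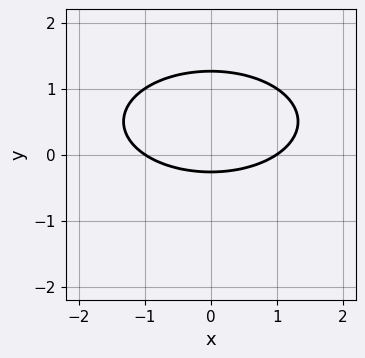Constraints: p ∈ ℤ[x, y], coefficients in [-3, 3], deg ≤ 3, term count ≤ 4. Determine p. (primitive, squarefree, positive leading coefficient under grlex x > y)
1. deg p = 2. The shape is more complex than any degree-1 curve.
2. Symmetries: it's symmetric under x → −x, forcing even powers of x.
3. From the visible intercepts: the x-axis gridline crossings are at x ∈ {-1, 1}.
4. Assembling these constraints gives the stated polynomial.

x^2 + 3*y^2 - 3*y - 1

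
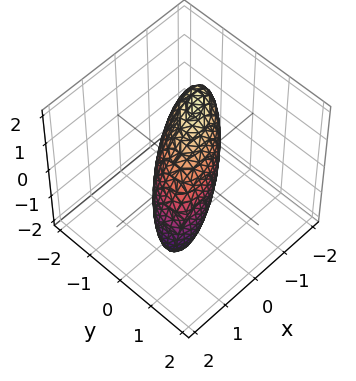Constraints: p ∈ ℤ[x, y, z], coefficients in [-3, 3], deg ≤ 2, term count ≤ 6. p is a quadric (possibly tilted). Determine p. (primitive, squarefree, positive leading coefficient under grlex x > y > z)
(a) The degree is 2 — no degree-1 surface has this shape.
(b) Checking where it meets the axes: among the integer gridlines, it crosses the x-axis at x ∈ {-1, 1}.
(c) Putting this together gives p.

2*x^2 - 3*x*y + x*z + 3*y^2 + z^2 - 2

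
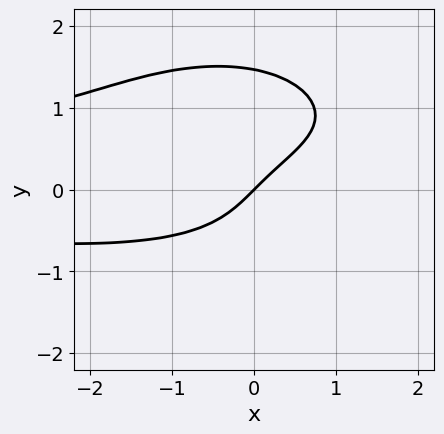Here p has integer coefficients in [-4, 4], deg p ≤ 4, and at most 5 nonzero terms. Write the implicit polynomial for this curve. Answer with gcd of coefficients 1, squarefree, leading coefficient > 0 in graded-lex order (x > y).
First, degree: a generic line meets the curve in up to 4 points, so deg p = 4.
Next, checking where it meets the axes: it meets the y-axis at y = 0 (among the integer gridlines); one x-axis crossing is at x = 0.
Finally, the integer polynomial consistent with all of this is the stated p.

x^2*y^2 + 2*y^4 - 2*y^3 + 2*x - 2*y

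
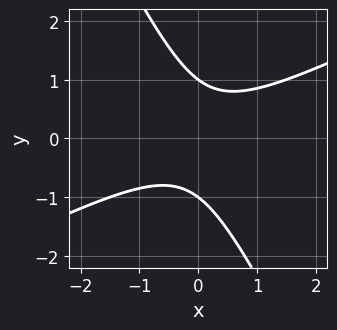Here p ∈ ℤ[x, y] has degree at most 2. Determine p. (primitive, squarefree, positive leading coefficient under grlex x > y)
2*x^2 - 3*x*y - 2*y^2 + 2

(a) Degree: the shape is more complex than any degree-1 curve, so deg p = 2.
(b) From the axis intercepts and sections: the curve avoids every integer x-axis point in the box; the y-axis gridline crossings are at y ∈ {-1, 1}.
(c) The integer polynomial consistent with all of this is the stated p.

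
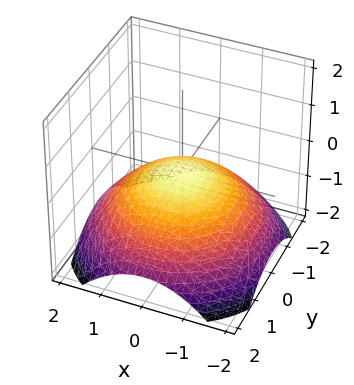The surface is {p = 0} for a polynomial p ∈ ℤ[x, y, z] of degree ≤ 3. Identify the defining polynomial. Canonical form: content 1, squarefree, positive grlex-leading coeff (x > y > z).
1. Degree: a paraboloid; a quadric, so deg p = 2.
2. Symmetries: every cross-section ⟂ z is a circle, so x, y appear only via x² + y².
3. Checking where it meets the axes: a circular section at z = -1 has radius between 1 and 2; one x-axis crossing is at x = 0; it meets the z-axis at z = 0 (among the integer gridlines).
4. Fitting integer coefficients to these (and the overall shape) gives p.

x^2 + y^2 + 3*z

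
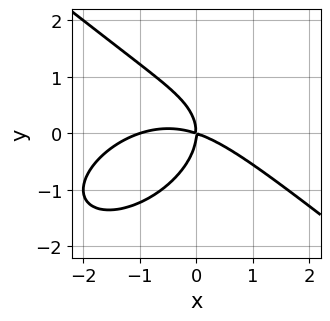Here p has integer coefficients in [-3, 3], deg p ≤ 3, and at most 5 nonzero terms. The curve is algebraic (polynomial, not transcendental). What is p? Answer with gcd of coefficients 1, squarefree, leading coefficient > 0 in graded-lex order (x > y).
(a) deg p = 3. The shape is more complex than any degree-2 curve.
(b) From the axis intercepts and sections: among the integer gridlines, it crosses the x-axis at x ∈ {-1, 0}; it meets the y-axis at y = 0 (among the integer gridlines).
(c) Matching integer coefficients to the picture gives p.

x^3 + 2*y^3 + x^2 + 3*x*y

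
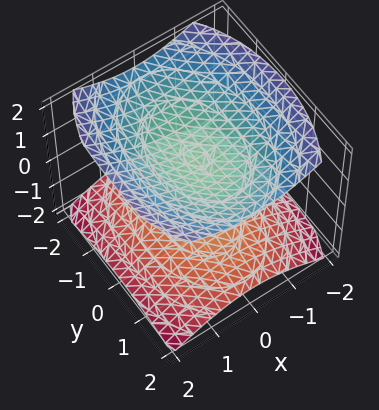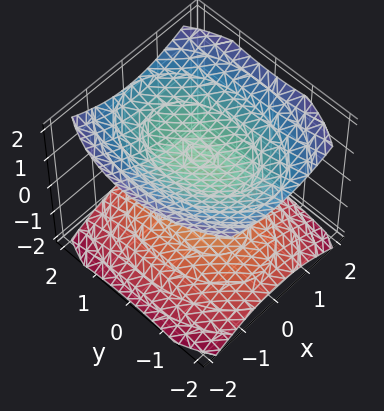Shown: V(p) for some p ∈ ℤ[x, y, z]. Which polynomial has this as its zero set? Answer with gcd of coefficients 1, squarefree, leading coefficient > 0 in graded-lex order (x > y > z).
(a) I count 2 distinct pieces. They look like related sheets of one shape, so recover p as a whole.
(b) Degree: two separate bowl-shaped sheets opening away from each other; a quadric, so deg p = 2.
(c) Symmetries: it's symmetric under z → −z, forcing even powers of z; it's symmetric under y → −y, forcing even powers of y; the x ↦ −x reflection is a symmetry, so x appears only in even powers.
(d) From the visible intercepts: it misses every integer gridline on the y-axis; the z-axis gridline crossings are at z ∈ {-1, 1}; it misses every integer gridline on the x-axis.
(e) Together with the visible shape, these determine p as stated.

2*x^2 + y^2 - 3*z^2 + 3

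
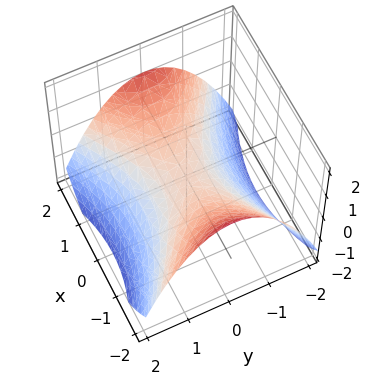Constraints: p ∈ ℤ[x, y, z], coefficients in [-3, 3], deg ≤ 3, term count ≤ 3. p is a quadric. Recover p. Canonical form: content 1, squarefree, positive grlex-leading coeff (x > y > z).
x^2 - 2*y^2 - 3*z

The degree is 2 — a hyperbolic paraboloid; a quadric.
Symmetries: the y ↦ −y reflection is a symmetry, so y appears only in even powers; mirror symmetry x ↦ −x ⇒ only even powers of x.
Against the integer gridlines: it meets the z-axis at z = 0 (among the integer gridlines); it meets the x-axis at x = 0 (among the integer gridlines); it crosses the y-axis at the gridline y = 0.
Matching integer coefficients to the picture gives p.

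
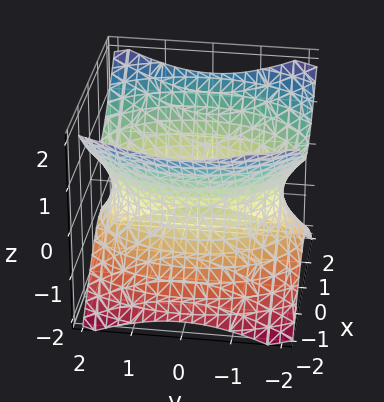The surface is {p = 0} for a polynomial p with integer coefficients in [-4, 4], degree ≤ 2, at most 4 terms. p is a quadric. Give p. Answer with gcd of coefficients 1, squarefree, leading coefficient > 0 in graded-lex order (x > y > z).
Degree: an hourglass — one-sheet hyperboloid; a quadric, so deg p = 2.
Symmetries: it's symmetric under x → −x, forcing even powers of x; mirror symmetry y ↦ −y ⇒ only even powers of y; mirror symmetry z ↦ −z ⇒ only even powers of z.
Checking where it meets the axes: the surface avoids every integer z-axis point in the box.
Solving for integer coefficients yields p as stated.

2*x^2 + y^2 - 2*z^2 - 3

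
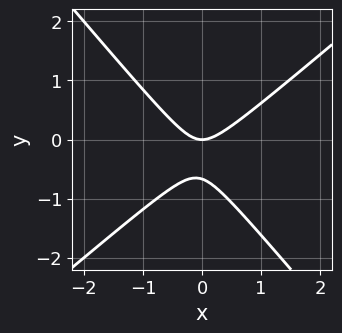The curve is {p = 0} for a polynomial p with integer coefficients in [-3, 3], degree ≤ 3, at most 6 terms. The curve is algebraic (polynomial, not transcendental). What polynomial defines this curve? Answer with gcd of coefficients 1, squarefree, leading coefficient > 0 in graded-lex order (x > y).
1. deg p = 2.
2. Reading off the gridlines: it meets the y-axis at y = 0 (among the integer gridlines); it crosses the x-axis at the gridline x = 0.
3. Assembling these constraints gives the stated polynomial.

3*x^2 - x*y - 3*y^2 - 2*y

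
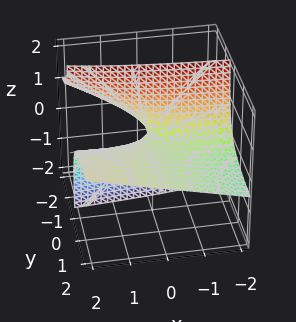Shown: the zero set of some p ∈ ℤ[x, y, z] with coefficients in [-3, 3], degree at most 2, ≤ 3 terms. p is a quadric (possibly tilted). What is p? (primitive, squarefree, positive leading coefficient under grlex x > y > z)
(a) The degree is 2 — no degree-1 surface has this shape.
(b) From the visible intercepts: every point of the x-axis in the box is on the surface; every point of the y-axis in the box is on the surface.
(c) These observations pin down the coefficients.

x*y - 3*y*z - 2*z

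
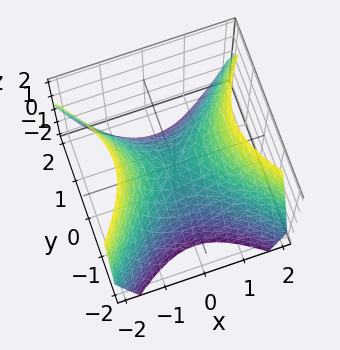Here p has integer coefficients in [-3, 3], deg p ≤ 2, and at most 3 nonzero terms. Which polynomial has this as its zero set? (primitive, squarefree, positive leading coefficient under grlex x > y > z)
x^2 - y^2 - z

First, deg p = 2.
Next, symmetries: it's symmetric under x → −x, forcing even powers of x; the y ↦ −y reflection is a symmetry, so y appears only in even powers.
Then, from the visible intercepts: it meets the z-axis at z = 0 (among the integer gridlines); it crosses the y-axis at the gridline y = 0.
Finally, the integer polynomial consistent with all of this is the stated p.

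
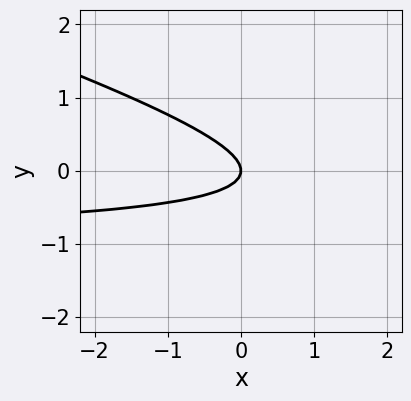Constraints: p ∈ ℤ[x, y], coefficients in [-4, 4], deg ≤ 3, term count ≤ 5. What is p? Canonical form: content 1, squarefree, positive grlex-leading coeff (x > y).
x*y + 3*y^2 + x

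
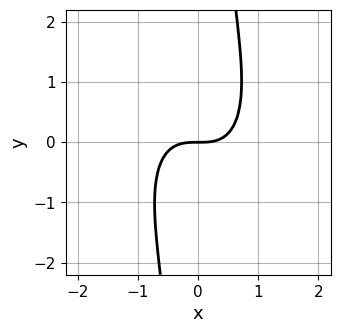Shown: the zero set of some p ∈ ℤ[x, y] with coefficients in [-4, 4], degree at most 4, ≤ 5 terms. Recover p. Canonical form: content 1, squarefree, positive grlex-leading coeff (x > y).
2*x^3 + x^2*y + x*y^2 - 2*y

Degree: a generic line meets the curve in up to 3 points, so deg p = 3.
Reading off the gridlines: one y-axis crossing is at y = 0; it crosses the x-axis at the gridline x = 0.
Fitting integer coefficients to these (and the overall shape) gives p.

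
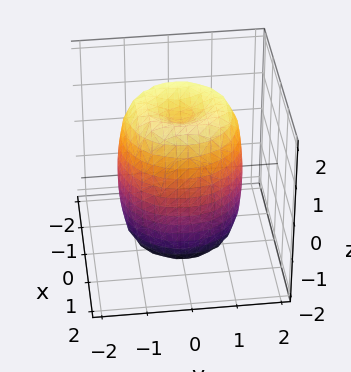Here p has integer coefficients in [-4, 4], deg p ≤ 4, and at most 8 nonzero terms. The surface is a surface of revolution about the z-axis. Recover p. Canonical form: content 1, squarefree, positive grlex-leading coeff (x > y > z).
1. The degree is 4 — the shape is more complex than any degree-3 surface.
2. By symmetry, every cross-section ⟂ z is a circle, so x, y appear only via x² + y².
3. From the axis intercepts and sections: a circular section at z = -1 has radius between 1 and 2.
4. Solving for integer coefficients yields p as stated.

2*x^4 + 4*x^2*y^2 + 2*y^4 - 3*x^2 - 3*y^2 + z^2 - 2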